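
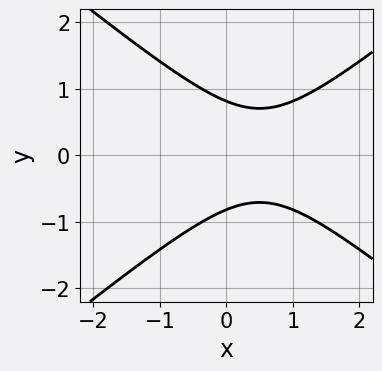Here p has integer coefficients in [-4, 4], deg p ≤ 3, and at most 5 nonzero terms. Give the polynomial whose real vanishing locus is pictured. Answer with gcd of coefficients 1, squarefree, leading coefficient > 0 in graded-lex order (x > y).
2*x^2 - 3*y^2 - 2*x + 2

1. deg p = 2.
2. Symmetries: the y ↦ −y reflection is a symmetry, so y appears only in even powers.
3. From the axis intercepts and sections: the curve avoids every integer x-axis point in the box.
4. Putting this together gives p.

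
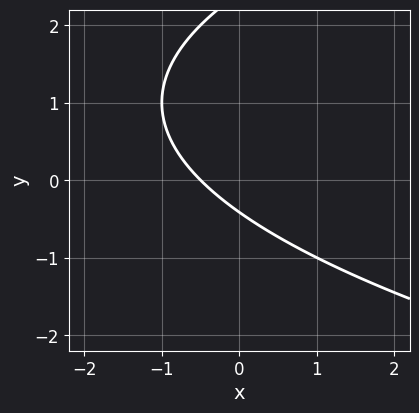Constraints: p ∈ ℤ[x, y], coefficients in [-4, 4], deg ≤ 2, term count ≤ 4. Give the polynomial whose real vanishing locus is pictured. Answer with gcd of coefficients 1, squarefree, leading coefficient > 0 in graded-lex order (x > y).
y^2 - 2*x - 2*y - 1

First, the degree is 2 — no degree-1 curve has this shape.
Finally, matching integer coefficients to the picture gives p.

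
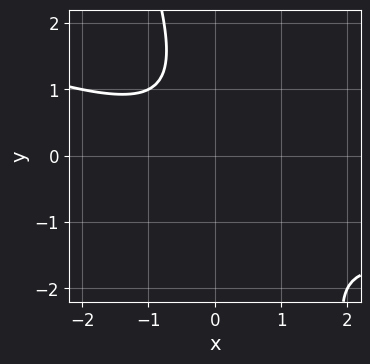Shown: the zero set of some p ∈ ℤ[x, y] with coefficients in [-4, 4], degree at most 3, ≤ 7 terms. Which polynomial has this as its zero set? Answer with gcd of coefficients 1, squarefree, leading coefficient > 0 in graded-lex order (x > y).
(a) Degree: a generic line meets the curve in up to 2 points, so deg p = 2.
(b) From the axis intercepts and sections: no x-intercept at any integer in the box; the curve avoids every integer y-axis point in the box.
(c) Putting this together gives p.

x^2 + 3*x*y + y^2 - y + 2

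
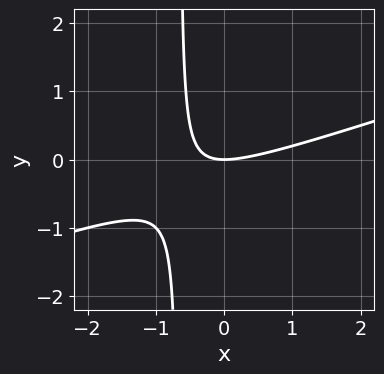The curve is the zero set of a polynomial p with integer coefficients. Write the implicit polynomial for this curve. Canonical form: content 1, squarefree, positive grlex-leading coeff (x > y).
x^2 - 3*x*y - 2*y

The degree is 2 — no degree-1 curve has this shape.
From the axis intercepts and sections: it meets the y-axis at y = 0 (among the integer gridlines); it crosses the x-axis at the gridline x = 0.
Solving for integer coefficients yields p as stated.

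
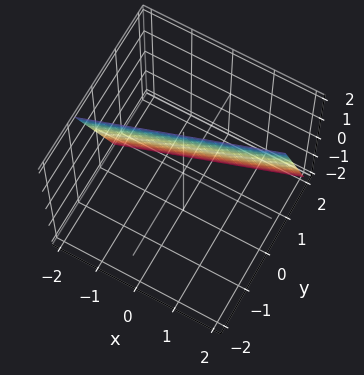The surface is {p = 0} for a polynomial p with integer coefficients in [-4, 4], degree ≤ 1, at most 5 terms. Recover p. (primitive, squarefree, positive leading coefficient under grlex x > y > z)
(a) The degree is 1 — the surface is flat (a plane).
(b) Reading off the gridlines: it meets the x-axis at x = -2 (among the integer gridlines); it meets the z-axis at z = 2 (among the integer gridlines).
(c) These observations pin down the coefficients.

x - 3*y - z + 2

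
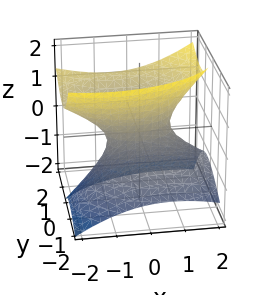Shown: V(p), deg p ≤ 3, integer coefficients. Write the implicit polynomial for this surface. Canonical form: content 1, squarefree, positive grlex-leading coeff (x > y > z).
1. deg p = 2. A generic line meets the surface in up to 2 points.
2. Observable constraints: among the integer gridlines, it crosses the x-axis at x ∈ {-1, 1}; it misses every integer gridline on the z-axis.
3. Putting this together gives p.

x^2 + x*z + 2*y^2 - 2*y*z - 2*z^2 - 1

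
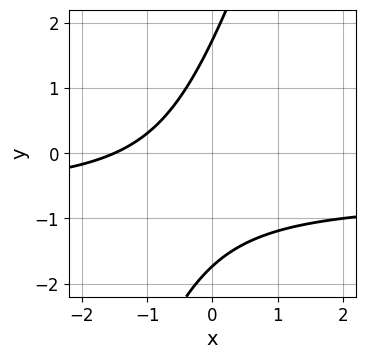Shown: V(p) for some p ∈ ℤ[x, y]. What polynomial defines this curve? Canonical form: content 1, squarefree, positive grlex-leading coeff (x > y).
deg p = 2. No degree-1 curve has this shape.
The integer polynomial consistent with all of this is the stated p.

3*x*y - y^2 + 2*x + 3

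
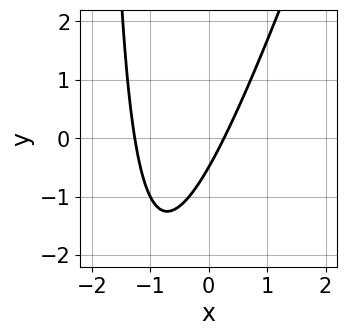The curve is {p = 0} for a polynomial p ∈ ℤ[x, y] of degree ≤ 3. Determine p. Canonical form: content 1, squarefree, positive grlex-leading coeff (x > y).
1. deg p = 2. The shape is more complex than any degree-1 curve.
2. Putting this together gives p.

3*x^2 - x*y + 3*x - 2*y - 1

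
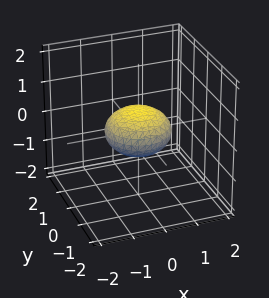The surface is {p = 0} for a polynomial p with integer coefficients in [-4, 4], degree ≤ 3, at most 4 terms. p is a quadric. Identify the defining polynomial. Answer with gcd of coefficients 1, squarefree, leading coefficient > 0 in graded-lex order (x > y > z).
1. The degree is 2 — a closed, bounded, convex surface; a quadric.
2. Symmetries: mirror symmetry z ↦ −z ⇒ only even powers of z; the z-axis is an axis of rotation, so x and y enter only as x² + y².
3. From the visible intercepts: the x-axis gridline crossings are at x ∈ {-1, 1}; the y-axis gridline crossings are at y ∈ {-1, 1}.
4. These observations pin down the coefficients.

x^2 + y^2 + 2*z^2 - 1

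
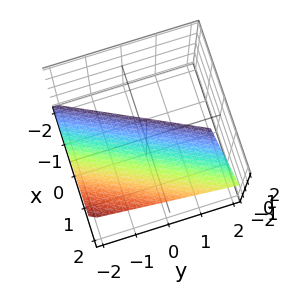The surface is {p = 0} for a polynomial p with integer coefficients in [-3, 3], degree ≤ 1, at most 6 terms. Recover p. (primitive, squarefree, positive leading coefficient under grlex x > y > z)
First, degree: the surface is flat (a plane), so deg p = 1.
Next, reading off the gridlines: it meets the z-axis at z = -1 (among the integer gridlines); it crosses the y-axis at the gridline y = -2; it crosses the x-axis at the gridline x = 1.
Finally, the integer polynomial consistent with all of this is the stated p.

2*x - y - 2*z - 2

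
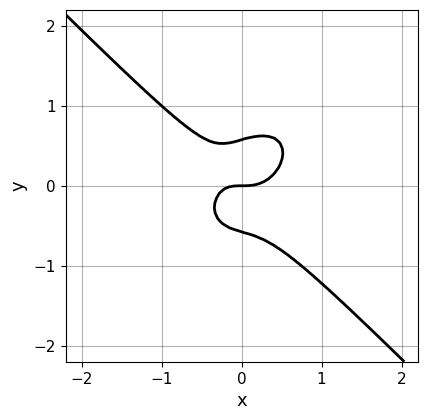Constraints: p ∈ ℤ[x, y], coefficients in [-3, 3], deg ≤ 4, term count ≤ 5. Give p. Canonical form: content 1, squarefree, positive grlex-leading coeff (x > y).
1. The degree is 3 — a generic line meets the curve in up to 3 points.
2. Observable constraints: it meets the y-axis at y = 0 (among the integer gridlines); it crosses the x-axis at the gridline x = 0.
3. Assembling these constraints gives the stated polynomial.

3*x^3 + 3*y^3 - x*y - y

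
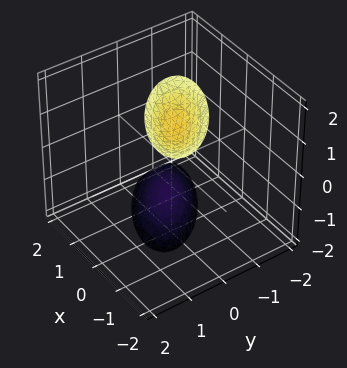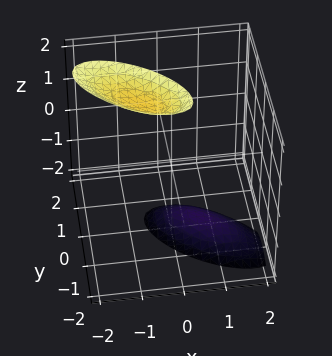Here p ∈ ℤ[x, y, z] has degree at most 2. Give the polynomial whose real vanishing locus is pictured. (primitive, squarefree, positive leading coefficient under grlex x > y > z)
1. I count 2 distinct pieces. Treating them together as one polynomial.
2. deg p = 2. No degree-1 surface has this shape.
3. Against the integer gridlines: it misses every integer gridline on the y-axis; the surface avoids every integer x-axis point in the box.
4. Together with the visible shape, these determine p as stated.

2*x^2 + 3*x*y + x*z + 3*y^2 - z^2 + 3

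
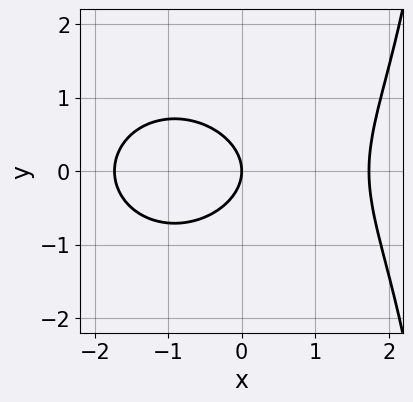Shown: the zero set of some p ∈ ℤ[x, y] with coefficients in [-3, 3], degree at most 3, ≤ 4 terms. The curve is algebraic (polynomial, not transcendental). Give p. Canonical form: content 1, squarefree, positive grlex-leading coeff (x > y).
(a) The degree is 3 — no degree-2 curve has this shape.
(b) Symmetries: it's symmetric under y → −y, forcing even powers of y.
(c) Against the integer gridlines: it meets the y-axis at y = 0 (among the integer gridlines); it meets the x-axis at x = 0 (among the integer gridlines).
(d) Solving for integer coefficients yields p as stated.

x^3 + x*y^2 - 3*y^2 - 3*x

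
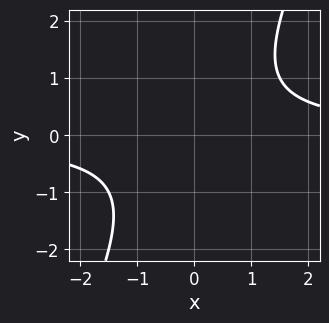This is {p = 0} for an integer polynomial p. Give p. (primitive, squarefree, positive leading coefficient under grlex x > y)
2*x*y - y^2 - 2

First, the degree is 2 — a generic line meets the curve in up to 2 points.
Then, reading off the gridlines: the curve avoids every integer x-axis point in the box; the curve avoids every integer y-axis point in the box.
Finally, matching integer coefficients to the picture gives p.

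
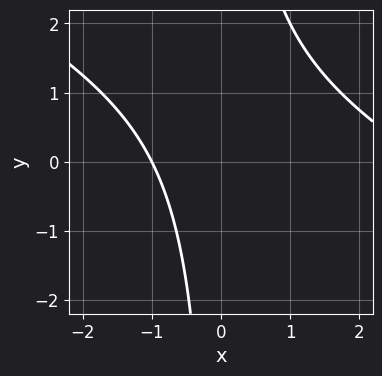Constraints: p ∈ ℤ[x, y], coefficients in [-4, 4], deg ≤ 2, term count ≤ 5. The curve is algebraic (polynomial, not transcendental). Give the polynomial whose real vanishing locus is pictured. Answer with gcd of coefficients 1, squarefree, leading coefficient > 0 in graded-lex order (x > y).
x^2 + 2*x*y - 2*x - 3

(a) deg p = 2.
(b) Observable constraints: it meets the x-axis at x = -1 (among the integer gridlines); no y-intercept at any integer in the box.
(c) Together with the visible shape, these determine p as stated.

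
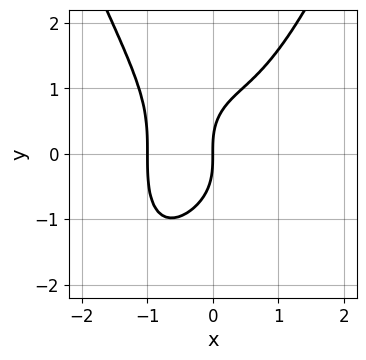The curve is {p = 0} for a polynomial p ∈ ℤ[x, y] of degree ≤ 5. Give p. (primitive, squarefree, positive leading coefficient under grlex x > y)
2*x^4 - y^3 + 2*x

First, degree: a generic line meets the curve in up to 4 points, so deg p = 4.
Then, checking where it meets the axes: it meets the y-axis at y = 0 (among the integer gridlines); the x-axis gridline crossings are at x ∈ {-1, 0}.
Finally, together with the visible shape, these determine p as stated.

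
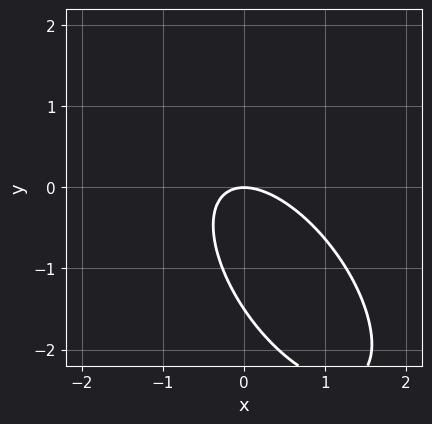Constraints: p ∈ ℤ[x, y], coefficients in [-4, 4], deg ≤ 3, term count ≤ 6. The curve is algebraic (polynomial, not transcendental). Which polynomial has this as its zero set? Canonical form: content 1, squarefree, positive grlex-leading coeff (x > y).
3*x^2 + 3*x*y + 2*y^2 + 3*y

First, deg p = 2. No degree-1 curve has this shape.
Next, against the integer gridlines: it crosses the x-axis at the gridline x = 0; it meets the y-axis at y = 0 (among the integer gridlines).
Finally, putting this together gives p.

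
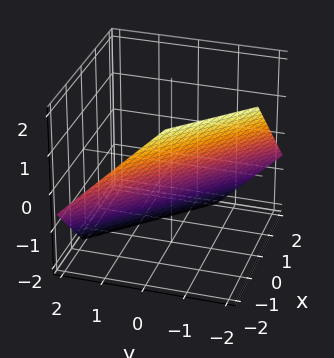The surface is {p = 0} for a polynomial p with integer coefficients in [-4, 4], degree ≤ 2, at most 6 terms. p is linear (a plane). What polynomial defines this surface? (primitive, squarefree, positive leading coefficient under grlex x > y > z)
(a) Degree: every cross-section is a straight line — this is a plane, so deg p = 1.
(b) Matching integer coefficients to the picture gives p.

3*x + 3*y + 3*z + 2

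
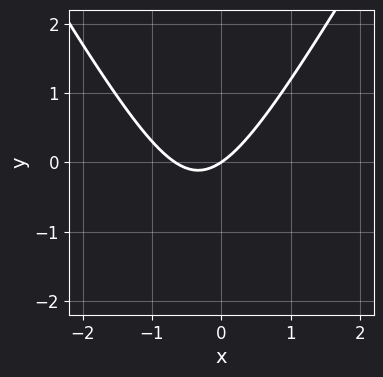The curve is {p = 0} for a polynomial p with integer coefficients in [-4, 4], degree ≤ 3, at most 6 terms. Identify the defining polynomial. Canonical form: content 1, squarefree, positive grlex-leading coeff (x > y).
3*x^2 - y^2 + 2*x - 3*y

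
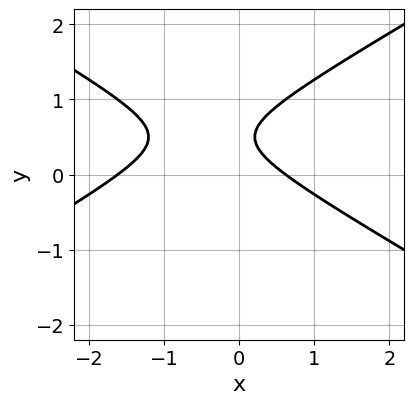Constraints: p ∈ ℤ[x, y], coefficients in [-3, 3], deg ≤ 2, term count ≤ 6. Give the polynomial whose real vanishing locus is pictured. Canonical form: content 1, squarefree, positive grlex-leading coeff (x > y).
x^2 - 3*y^2 + x + 3*y - 1

First, degree: a generic line meets the curve in up to 2 points, so deg p = 2.
Then, observable constraints: no y-intercept at any integer in the box.
Finally, together with the visible shape, these determine p as stated.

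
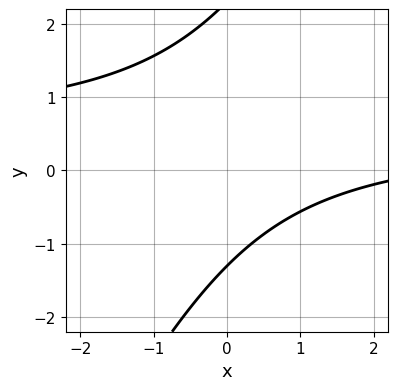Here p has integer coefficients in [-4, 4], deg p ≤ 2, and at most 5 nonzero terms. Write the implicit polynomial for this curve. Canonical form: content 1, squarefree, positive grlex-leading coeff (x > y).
deg p = 2. No degree-1 curve has this shape.
Checking where it meets the axes: no x-intercept at any integer in the box.
Matching integer coefficients to the picture gives p.

2*x*y - y^2 - x + y + 3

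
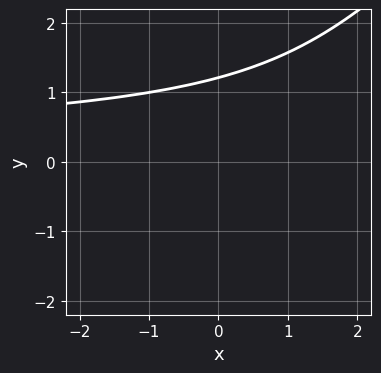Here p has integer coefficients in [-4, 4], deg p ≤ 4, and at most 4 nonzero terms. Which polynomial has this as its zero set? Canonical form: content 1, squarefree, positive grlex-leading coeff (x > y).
x*y^2 - y^3 - y + 3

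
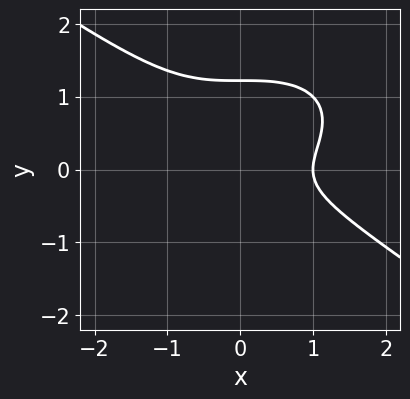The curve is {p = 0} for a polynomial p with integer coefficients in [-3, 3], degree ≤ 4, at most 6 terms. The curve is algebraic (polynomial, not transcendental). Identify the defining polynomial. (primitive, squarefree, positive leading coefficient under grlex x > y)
x^3 + 3*y^3 - 3*y^2 - 1

(a) deg p = 3. No degree-2 curve has this shape.
(b) Observable constraints: it crosses the x-axis at the gridline x = 1.
(c) These observations pin down the coefficients.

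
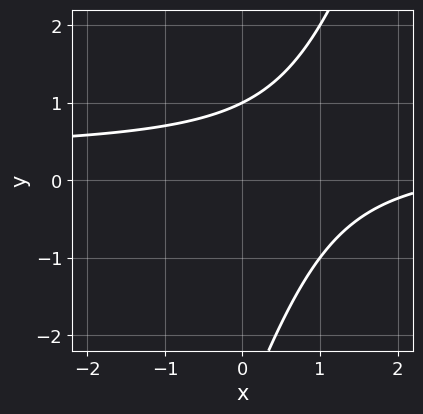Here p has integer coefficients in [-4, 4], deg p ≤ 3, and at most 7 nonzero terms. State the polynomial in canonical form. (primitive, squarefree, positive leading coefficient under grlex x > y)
(a) Degree: no degree-1 curve has this shape, so deg p = 2.
(b) Against the integer gridlines: one y-axis crossing is at y = 1; the curve avoids every integer x-axis point in the box.
(c) Assembling these constraints gives the stated polynomial.

3*x*y - y^2 - x - 2*y + 3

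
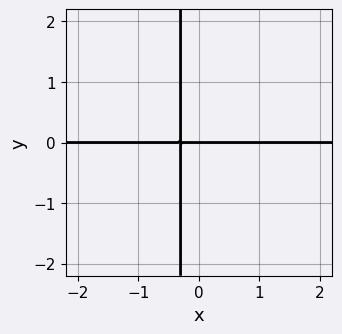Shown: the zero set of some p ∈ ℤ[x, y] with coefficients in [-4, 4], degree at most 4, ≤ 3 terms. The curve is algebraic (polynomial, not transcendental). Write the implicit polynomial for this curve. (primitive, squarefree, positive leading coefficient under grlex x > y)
1. Degree: the shape is more complex than any degree-2 curve, so deg p = 3.
2. Checking where it meets the axes: the visible x-axis segment lies entirely on the curve; it crosses the y-axis at the gridline y = 0.
3. Fitting integer coefficients to these (and the overall shape) gives p.

x^2*y - 3*x*y - y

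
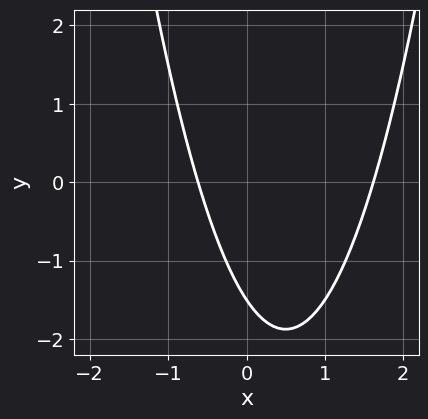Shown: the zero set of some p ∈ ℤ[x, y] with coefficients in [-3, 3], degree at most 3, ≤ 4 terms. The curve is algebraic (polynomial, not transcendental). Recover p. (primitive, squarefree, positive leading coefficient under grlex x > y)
3*x^2 - 3*x - 2*y - 3

(a) deg p = 2.
(b) Matching integer coefficients to the picture gives p.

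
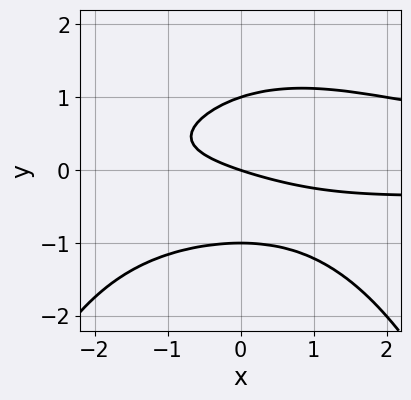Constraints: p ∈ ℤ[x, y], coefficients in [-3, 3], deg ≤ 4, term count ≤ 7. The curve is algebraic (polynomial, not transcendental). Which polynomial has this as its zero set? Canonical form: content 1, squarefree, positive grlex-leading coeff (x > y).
1. deg p = 4.
2. From the axis intercepts and sections: the y-axis gridline crossings are at y ∈ {-1, 0, 1}; it meets the x-axis at x = 0 (among the integer gridlines).
3. Putting this together gives p.

x^2*y^2 + 3*y^3 - x*y - x - 3*y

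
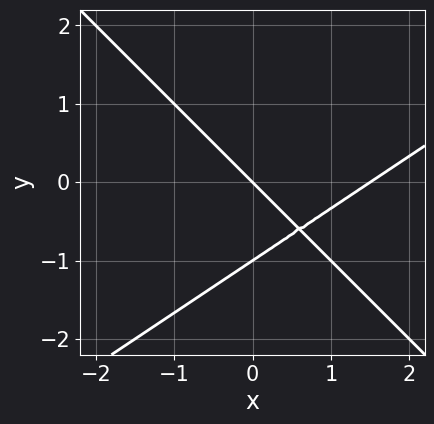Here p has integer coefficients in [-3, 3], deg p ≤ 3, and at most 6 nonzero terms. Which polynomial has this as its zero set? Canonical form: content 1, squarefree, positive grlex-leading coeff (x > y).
2*x^2 - x*y - 3*y^2 - 3*x - 3*y

deg p = 2. No degree-1 curve has this shape.
Reading off the gridlines: among the integer gridlines, it crosses the y-axis at y ∈ {-1, 0}; one x-axis crossing is at x = 0.
Fitting integer coefficients to these (and the overall shape) gives p.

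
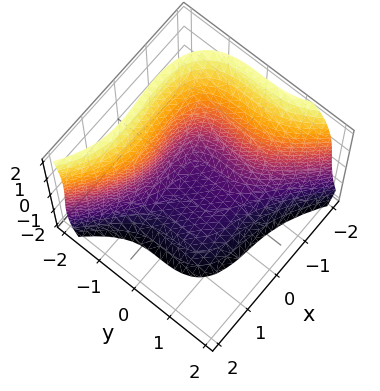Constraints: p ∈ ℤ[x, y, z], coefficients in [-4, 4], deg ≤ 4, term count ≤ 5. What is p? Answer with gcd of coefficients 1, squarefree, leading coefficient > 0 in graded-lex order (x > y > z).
2*x^3 + 3*y^3 + z^3 - x*z + 3

1. deg p = 3. The shape is more complex than any degree-2 surface.
2. Against the integer gridlines: it crosses the y-axis at the gridline y = -1.
3. Assembling these constraints gives the stated polynomial.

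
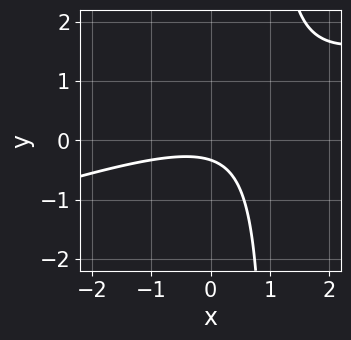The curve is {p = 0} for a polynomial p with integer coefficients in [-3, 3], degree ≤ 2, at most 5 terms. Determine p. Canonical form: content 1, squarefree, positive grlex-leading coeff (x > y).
First, deg p = 2.
Then, from the visible intercepts: no x-intercept at any integer in the box.
Finally, assembling these constraints gives the stated polynomial.

x^2 - 3*x*y + 3*y + 1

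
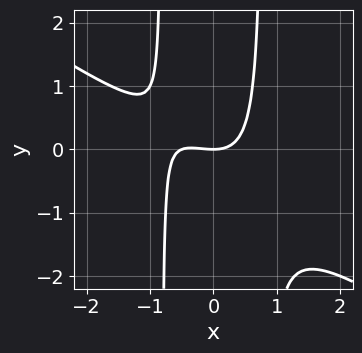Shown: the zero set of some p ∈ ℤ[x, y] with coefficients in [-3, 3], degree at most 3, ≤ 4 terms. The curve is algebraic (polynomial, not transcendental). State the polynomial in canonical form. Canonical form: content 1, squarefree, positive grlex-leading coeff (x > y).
First, deg p = 3.
Next, against the integer gridlines: one x-axis crossing is at x = 0; one y-axis crossing is at y = 0.
Finally, assembling these constraints gives the stated polynomial.

2*x^3 + 3*x^2*y + x^2 - 2*y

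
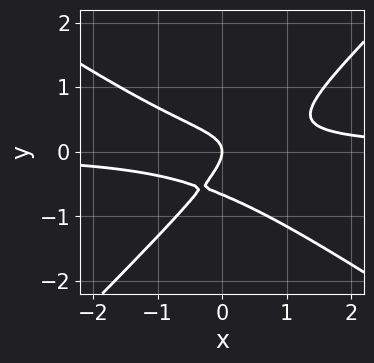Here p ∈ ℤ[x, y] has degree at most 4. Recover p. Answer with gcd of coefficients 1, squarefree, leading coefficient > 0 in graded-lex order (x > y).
1. Degree: a generic line meets the curve in up to 3 points, so deg p = 3.
2. Reading off the gridlines: it meets the x-axis at x = 0 (among the integer gridlines); it crosses the y-axis at the gridline y = 0.
3. These observations pin down the coefficients.

2*x^2*y + x*y^2 - 3*y^3 - 2*y^2 - x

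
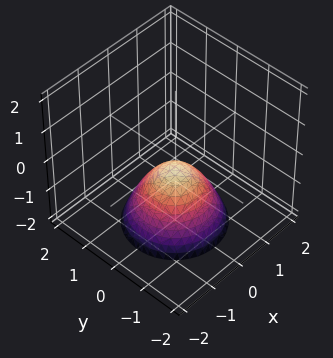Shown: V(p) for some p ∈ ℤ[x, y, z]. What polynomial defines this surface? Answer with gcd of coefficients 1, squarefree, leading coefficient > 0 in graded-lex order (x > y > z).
(a) deg p = 2.
(b) Symmetries: every cross-section ⟂ z is a circle, so x, y appear only via x² + y².
(c) From the visible intercepts: no x-intercept at any integer in the box; a circular section at z = -1 has radius between 0 and 1.
(d) Putting this together gives p.

3*x^2 + 3*y^2 + 3*z + 1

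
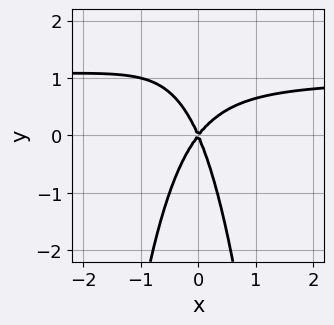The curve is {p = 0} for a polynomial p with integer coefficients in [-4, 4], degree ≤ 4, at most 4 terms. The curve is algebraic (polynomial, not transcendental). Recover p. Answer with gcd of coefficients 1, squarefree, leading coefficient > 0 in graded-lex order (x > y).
3*x^2*y - 3*x^2 + x*y + y^2

First, the degree is 3 — a generic line meets the curve in up to 3 points.
Next, checking where it meets the axes: it meets the y-axis at y = 0 (among the integer gridlines); it crosses the x-axis at the gridline x = 0.
Finally, solving for integer coefficients yields p as stated.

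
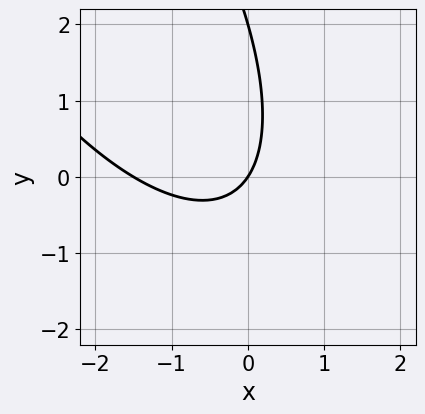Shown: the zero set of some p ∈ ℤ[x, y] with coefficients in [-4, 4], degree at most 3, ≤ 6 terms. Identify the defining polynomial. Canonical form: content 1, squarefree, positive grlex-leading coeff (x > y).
2*x^2 + 2*x*y + y^2 + 3*x - 2*y

First, degree: no degree-1 curve has this shape, so deg p = 2.
Next, from the axis intercepts and sections: among the integer gridlines, it crosses the y-axis at y ∈ {0, 2}; it crosses the x-axis at the gridline x = 0.
Finally, matching integer coefficients to the picture gives p.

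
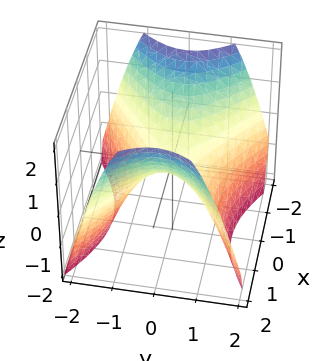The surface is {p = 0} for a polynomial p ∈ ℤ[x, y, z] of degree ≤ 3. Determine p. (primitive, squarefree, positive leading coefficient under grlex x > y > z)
1. deg p = 2. A saddle surface; a quadric.
2. Symmetries: it's symmetric under x → −x, forcing even powers of x; mirror symmetry y ↦ −y ⇒ only even powers of y.
3. Checking where it meets the axes: one y-axis crossing is at y = 0; it meets the z-axis at z = 0 (among the integer gridlines); it meets the x-axis at x = 0 (among the integer gridlines).
4. These observations pin down the coefficients.

2*x^2 - 3*y^2 - 3*z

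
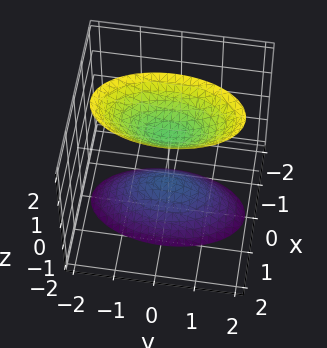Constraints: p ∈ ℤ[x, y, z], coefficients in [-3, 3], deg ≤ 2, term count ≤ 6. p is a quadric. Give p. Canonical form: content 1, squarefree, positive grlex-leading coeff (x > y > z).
3*x^2 + y^2 - z^2 + 1

I count 2 distinct pieces.
The degree is 2 — two sheets facing apart; a quadric.
Symmetries: mirror symmetry z ↦ −z ⇒ only even powers of z; mirror symmetry x ↦ −x ⇒ only even powers of x; the y ↦ −y reflection is a symmetry, so y appears only in even powers.
Reading off the gridlines: the surface avoids every integer x-axis point in the box; among the integer gridlines, it crosses the z-axis at z ∈ {-1, 1}; no y-intercept at any integer in the box.
Solving for integer coefficients yields p as stated.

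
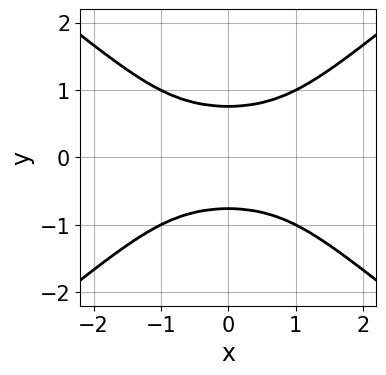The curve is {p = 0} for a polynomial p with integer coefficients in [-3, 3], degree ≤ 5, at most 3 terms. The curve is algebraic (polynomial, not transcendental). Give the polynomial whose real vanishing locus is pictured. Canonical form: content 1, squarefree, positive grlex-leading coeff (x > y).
1. Degree: a generic line meets the curve in up to 4 points, so deg p = 4.
2. Symmetries: mirror symmetry x ↦ −x ⇒ only even powers of x; mirror symmetry y ↦ −y ⇒ only even powers of y.
3. Against the integer gridlines: the curve avoids every integer x-axis point in the box.
4. The integer polynomial consistent with all of this is the stated p.

2*x^2*y^2 - 3*y^4 + 1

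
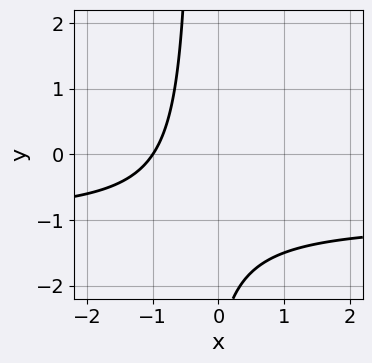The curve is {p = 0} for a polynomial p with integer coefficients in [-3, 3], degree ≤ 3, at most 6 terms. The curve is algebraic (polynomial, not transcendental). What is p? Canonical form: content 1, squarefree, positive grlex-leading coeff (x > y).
deg p = 2. The shape is more complex than any degree-1 curve.
Reading off the gridlines: no y-intercept at any integer in the box; one x-axis crossing is at x = -1.
Fitting integer coefficients to these (and the overall shape) gives p.

3*x*y + 3*x + y + 3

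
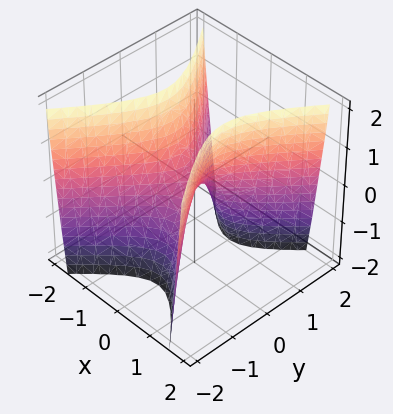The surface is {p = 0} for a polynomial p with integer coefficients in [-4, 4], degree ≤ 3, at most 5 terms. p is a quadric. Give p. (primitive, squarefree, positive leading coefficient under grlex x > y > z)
3*x^2 - 2*y^2 - z

First, degree: a saddle surface; a quadric, so deg p = 2.
Next, symmetries: it's symmetric under x → −x, forcing even powers of x; mirror symmetry y ↦ −y ⇒ only even powers of y.
Next, observable constraints: it meets the x-axis at x = 0 (among the integer gridlines); it meets the z-axis at z = 0 (among the integer gridlines); it meets the y-axis at y = 0 (among the integer gridlines).
Finally, together with the visible shape, these determine p as stated.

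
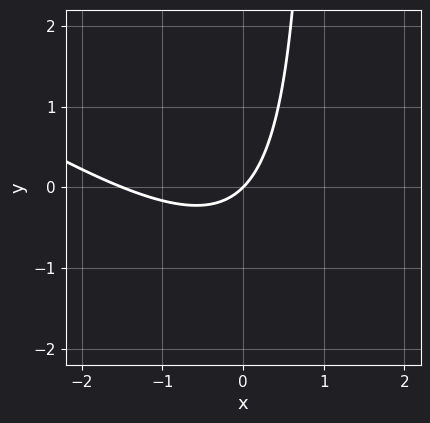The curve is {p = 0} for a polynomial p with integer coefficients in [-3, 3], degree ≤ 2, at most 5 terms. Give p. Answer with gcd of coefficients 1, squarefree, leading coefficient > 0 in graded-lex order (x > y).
1. The degree is 2 — no degree-1 curve has this shape.
2. Observable constraints: it meets the x-axis at x = 0 (among the integer gridlines); it meets the y-axis at y = 0 (among the integer gridlines).
3. Matching integer coefficients to the picture gives p.

2*x^2 + 3*x*y + 3*x - 3*y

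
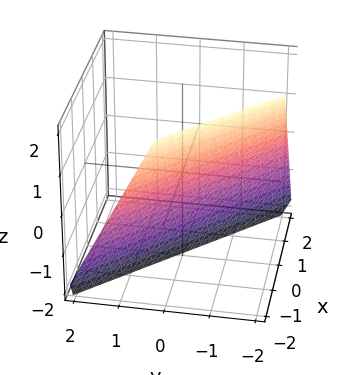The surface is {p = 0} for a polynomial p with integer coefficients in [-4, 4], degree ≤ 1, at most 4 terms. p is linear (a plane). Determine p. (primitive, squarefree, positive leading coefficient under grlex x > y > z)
First, deg p = 1. Every cross-section is a straight line — this is a plane.
Then, from the visible intercepts: it meets the x-axis at x = -1 (among the integer gridlines); one z-axis crossing is at z = -2.
Finally, together with the visible shape, these determine p as stated. Check: (0, -1, 0) on the y-axis lies on the surface, and p(0, -1, 0) = 0. ✓

2*x + 2*y + z + 2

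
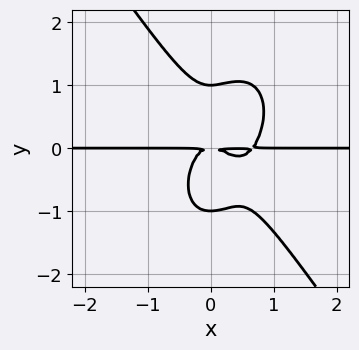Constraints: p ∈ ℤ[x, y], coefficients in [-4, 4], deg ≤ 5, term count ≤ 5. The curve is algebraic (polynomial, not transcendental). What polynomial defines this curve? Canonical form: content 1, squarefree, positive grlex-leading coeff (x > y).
1. deg p = 4.
2. Checking where it meets the axes: every point of the x-axis in the box is on the curve; among the integer gridlines, it crosses the y-axis at y ∈ {-1, 1}.
3. Fitting integer coefficients to these (and the overall shape) gives p.

3*x^3*y + y^4 - 2*x^2*y - y^2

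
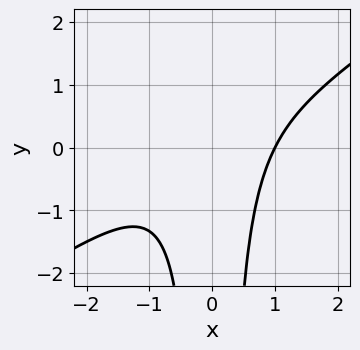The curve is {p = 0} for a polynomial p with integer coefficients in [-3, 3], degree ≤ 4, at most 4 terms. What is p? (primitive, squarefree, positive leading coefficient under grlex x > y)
2*x^3 - 3*x^2*y - 2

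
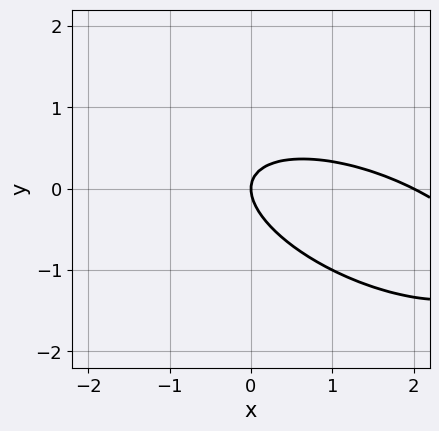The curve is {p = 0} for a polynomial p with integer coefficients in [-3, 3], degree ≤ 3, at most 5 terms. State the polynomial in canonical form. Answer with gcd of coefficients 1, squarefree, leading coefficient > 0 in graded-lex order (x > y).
(a) The degree is 2 — the shape is more complex than any degree-1 curve.
(b) Reading off the gridlines: it meets the y-axis at y = 0 (among the integer gridlines); the x-axis gridline crossings are at x ∈ {0, 2}.
(c) Solving for integer coefficients yields p as stated.

x^2 + 2*x*y + 3*y^2 - 2*x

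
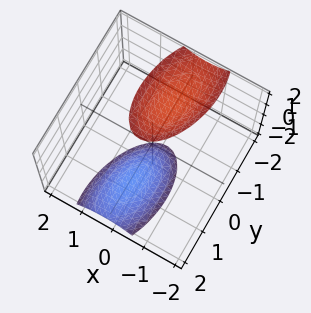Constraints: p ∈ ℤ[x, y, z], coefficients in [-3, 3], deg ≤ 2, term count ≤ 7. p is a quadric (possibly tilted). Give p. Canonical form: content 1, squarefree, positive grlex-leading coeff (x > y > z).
3*x^2 - x*y + y^2 + y*z - z^2 + 3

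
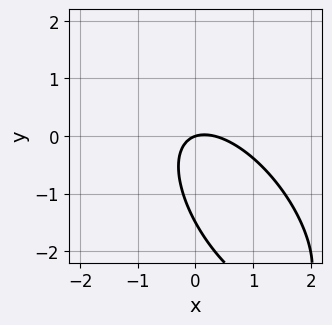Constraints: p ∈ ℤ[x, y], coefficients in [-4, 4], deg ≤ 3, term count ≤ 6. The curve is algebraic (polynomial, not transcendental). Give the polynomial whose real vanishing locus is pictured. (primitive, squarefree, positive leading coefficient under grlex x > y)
3*x^2 + 3*x*y + 2*y^2 - x + 3*y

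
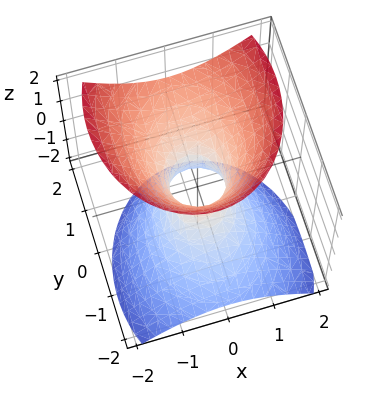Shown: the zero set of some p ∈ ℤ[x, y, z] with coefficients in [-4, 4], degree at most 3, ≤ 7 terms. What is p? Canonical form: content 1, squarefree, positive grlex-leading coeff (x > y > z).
3*x^2 + 2*y^2 - 2*y*z - 2*z^2 - 1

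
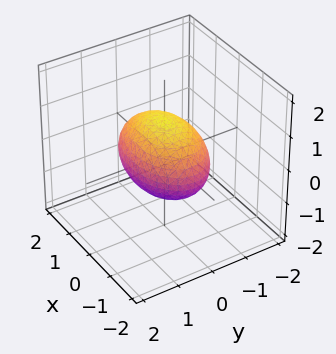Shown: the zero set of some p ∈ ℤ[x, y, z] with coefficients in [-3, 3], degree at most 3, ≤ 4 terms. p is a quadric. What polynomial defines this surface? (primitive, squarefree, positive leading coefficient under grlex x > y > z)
x^2 + 2*y^2 + 2*z^2 - 2

First, the degree is 2 — a closed, bounded, convex surface; a quadric.
Then, symmetries: mirror symmetry x ↦ −x ⇒ only even powers of x; mirror symmetry y ↦ −y ⇒ only even powers of y; mirror symmetry z ↦ −z ⇒ only even powers of z.
Then, reading off the gridlines: the z-axis gridline crossings are at z ∈ {-1, 1}; the y-axis gridline crossings are at y ∈ {-1, 1}.
Finally, assembling these constraints gives the stated polynomial.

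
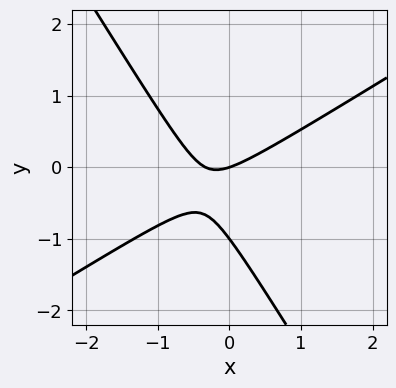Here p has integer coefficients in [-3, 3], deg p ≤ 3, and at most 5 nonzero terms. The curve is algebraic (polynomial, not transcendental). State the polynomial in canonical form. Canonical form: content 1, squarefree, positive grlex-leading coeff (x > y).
3*x^2 - 3*x*y - 3*y^2 + x - 3*y

1. deg p = 2. No degree-1 curve has this shape.
2. Observable constraints: it crosses the x-axis at the gridline x = 0; the y-axis gridline crossings are at y ∈ {-1, 0}.
3. Assembling these constraints gives the stated polynomial.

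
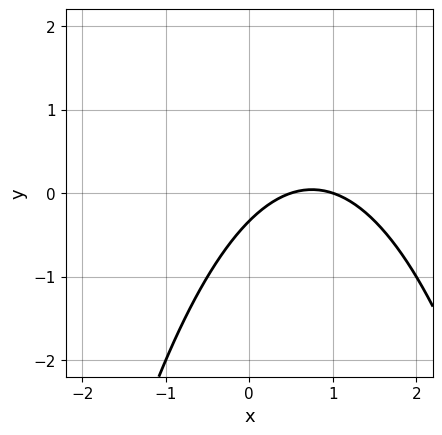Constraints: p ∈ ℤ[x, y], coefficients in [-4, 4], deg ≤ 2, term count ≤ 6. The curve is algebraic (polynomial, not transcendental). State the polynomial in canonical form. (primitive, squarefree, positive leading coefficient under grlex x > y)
2*x^2 - 3*x + 3*y + 1

First, degree: a generic line meets the curve in up to 2 points, so deg p = 2.
Then, against the integer gridlines: one x-axis crossing is at x = 1.
Finally, assembling these constraints gives the stated polynomial.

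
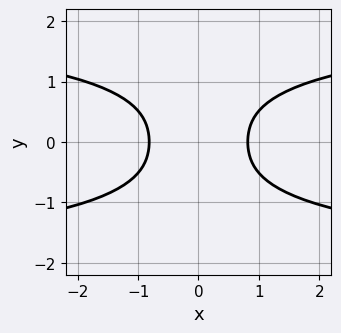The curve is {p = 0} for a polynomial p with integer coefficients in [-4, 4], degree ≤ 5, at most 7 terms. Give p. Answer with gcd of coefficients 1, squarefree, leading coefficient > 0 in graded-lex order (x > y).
deg p = 4. The shape is more complex than any degree-3 curve.
Symmetries: it's symmetric under x → −x, forcing even powers of x; mirror symmetry y ↦ −y ⇒ only even powers of y.
From the axis intercepts and sections: the curve avoids every integer y-axis point in the box.
The integer polynomial consistent with all of this is the stated p.

x^2*y^2 + 3*y^4 - 3*x^2 + 2*y^2 + 2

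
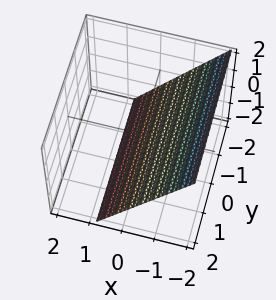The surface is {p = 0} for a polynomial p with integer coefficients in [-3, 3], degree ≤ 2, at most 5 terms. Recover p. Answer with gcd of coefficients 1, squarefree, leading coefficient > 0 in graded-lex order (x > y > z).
First, deg p = 1.
Next, from the visible intercepts: the surface avoids every integer y-axis point in the box; it crosses the z-axis at the gridline z = -1.
Finally, the integer polynomial consistent with all of this is the stated p.

3*x + 2*z + 2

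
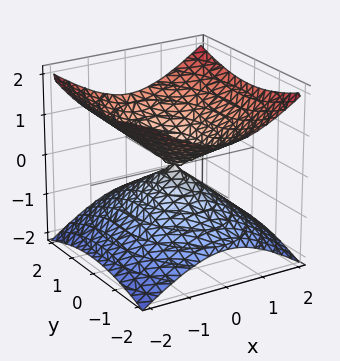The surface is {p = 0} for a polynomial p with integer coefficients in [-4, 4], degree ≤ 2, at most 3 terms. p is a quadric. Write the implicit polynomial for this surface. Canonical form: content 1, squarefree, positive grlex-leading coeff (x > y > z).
1. The degree is 2 — two nappes meeting at a single point; a quadric.
2. Symmetries: the y ↦ −y reflection is a symmetry, so y appears only in even powers; it's symmetric under z → −z, forcing even powers of z; mirror symmetry x ↦ −x ⇒ only even powers of x.
3. Against the integer gridlines: it meets the y-axis at y = 0 (among the integer gridlines); it crosses the x-axis at the gridline x = 0.
4. These observations pin down the coefficients.

2*x^2 + y^2 - 3*z^2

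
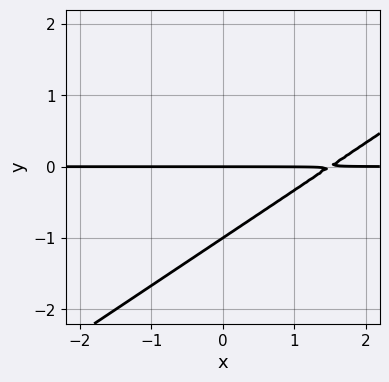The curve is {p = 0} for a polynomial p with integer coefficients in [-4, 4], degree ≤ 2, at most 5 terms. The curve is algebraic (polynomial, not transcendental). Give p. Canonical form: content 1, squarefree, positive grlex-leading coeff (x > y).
Degree: a generic line meets the curve in up to 2 points, so deg p = 2.
From the visible intercepts: the y-axis gridline crossings are at y ∈ {-1, 0}; every point of the x-axis in the box is on the curve.
These observations pin down the coefficients.

2*x*y - 3*y^2 - 3*y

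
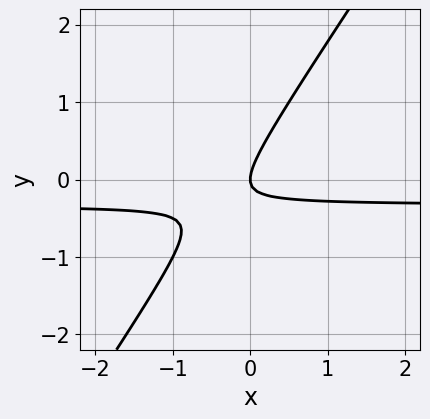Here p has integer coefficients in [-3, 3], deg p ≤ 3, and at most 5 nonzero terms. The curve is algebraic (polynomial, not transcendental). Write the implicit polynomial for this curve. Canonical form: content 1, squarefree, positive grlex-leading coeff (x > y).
3*x*y - 2*y^2 + x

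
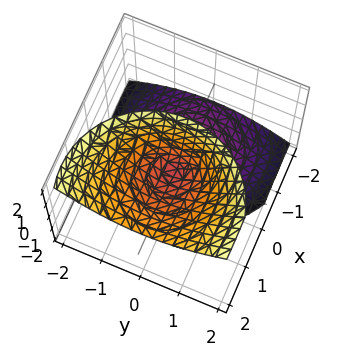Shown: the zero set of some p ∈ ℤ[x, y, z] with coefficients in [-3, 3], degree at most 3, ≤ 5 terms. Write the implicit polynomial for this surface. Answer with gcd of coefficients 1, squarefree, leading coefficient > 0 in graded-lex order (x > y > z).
2*x^2 - 3*x*z + 2*y^2 - z^2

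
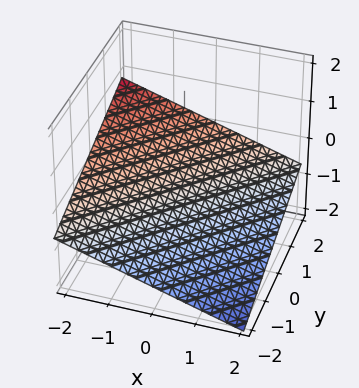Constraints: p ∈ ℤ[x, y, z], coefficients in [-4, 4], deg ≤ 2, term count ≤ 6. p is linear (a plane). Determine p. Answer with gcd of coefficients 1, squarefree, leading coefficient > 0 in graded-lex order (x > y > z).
First, deg p = 1. The surface is flat (a plane).
Next, from the visible intercepts: one x-axis crossing is at x = -2; it crosses the y-axis at the gridline y = 2.
Finally, the integer polynomial consistent with all of this is the stated p.

x - y + 3*z + 2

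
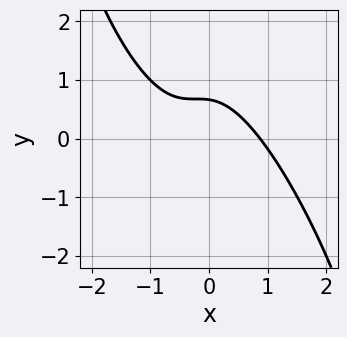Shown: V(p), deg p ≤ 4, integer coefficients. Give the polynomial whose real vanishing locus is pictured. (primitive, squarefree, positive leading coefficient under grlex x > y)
deg p = 3. No degree-2 curve has this shape.
Solving for integer coefficients yields p as stated.

3*x^3 + 3*x^2*y + x*y^2 + 3*y - 2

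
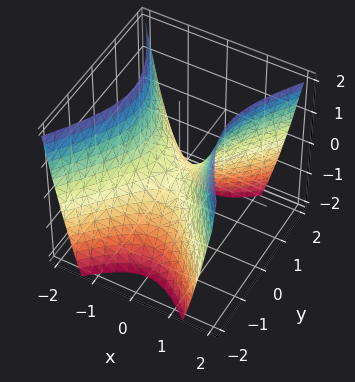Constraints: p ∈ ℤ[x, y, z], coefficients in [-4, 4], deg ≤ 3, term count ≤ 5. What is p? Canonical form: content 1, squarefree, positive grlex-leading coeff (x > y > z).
First, degree: a hyperbolic paraboloid; a quadric, so deg p = 2.
Then, symmetries: it's symmetric under y → −y, forcing even powers of y; mirror symmetry x ↦ −x ⇒ only even powers of x.
Next, from the axis intercepts and sections: it crosses the x-axis at the gridline x = 0; it crosses the y-axis at the gridline y = 0; one z-axis crossing is at z = 0.
Finally, fitting integer coefficients to these (and the overall shape) gives p.

3*x^2 - 2*y^2 - 2*z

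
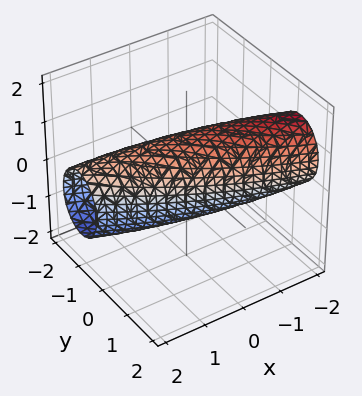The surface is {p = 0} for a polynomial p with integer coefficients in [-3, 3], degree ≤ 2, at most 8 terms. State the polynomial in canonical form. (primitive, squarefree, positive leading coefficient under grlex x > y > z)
x^2 + 3*x*y + x*z + 3*y^2 + 2*z^2 - 2

(a) Degree: no degree-1 surface has this shape, so deg p = 2.
(b) Reading off the gridlines: among the integer gridlines, it crosses the z-axis at z ∈ {-1, 1}.
(c) Putting this together gives p.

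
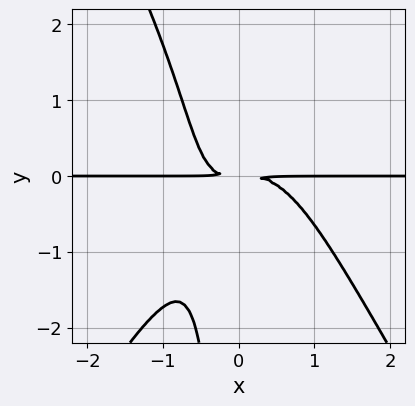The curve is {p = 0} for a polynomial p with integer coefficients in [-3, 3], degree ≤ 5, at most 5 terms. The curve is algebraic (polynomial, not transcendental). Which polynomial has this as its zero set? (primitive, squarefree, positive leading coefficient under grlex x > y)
The degree is 4 — a generic line meets the curve in up to 4 points.
From the visible intercepts: every point of the x-axis in the box is on the curve.
Putting this together gives p.

3*x^3*y - x*y^3 + 2*x*y^2 + 2*y^2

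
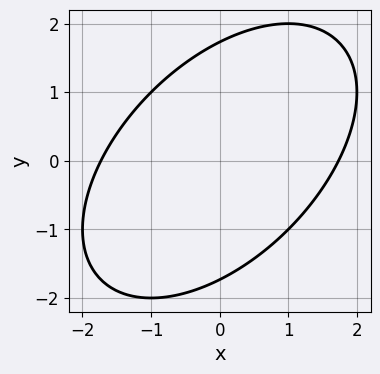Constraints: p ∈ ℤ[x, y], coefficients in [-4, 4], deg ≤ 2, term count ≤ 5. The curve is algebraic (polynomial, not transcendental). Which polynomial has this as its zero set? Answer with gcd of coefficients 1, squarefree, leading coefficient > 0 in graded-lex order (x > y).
1. Degree: no degree-1 curve has this shape, so deg p = 2.
2. The integer polynomial consistent with all of this is the stated p.

x^2 - x*y + y^2 - 3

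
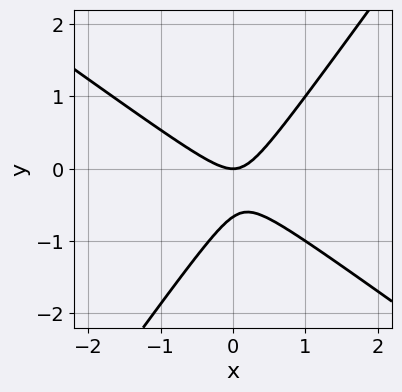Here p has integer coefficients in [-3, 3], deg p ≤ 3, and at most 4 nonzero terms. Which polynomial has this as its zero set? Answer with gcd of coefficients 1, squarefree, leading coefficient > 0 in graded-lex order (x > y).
3*x^2 + 2*x*y - 3*y^2 - 2*y

1. deg p = 2. A generic line meets the curve in up to 2 points.
2. Against the integer gridlines: it crosses the y-axis at the gridline y = 0; it crosses the x-axis at the gridline x = 0.
3. Fitting integer coefficients to these (and the overall shape) gives p.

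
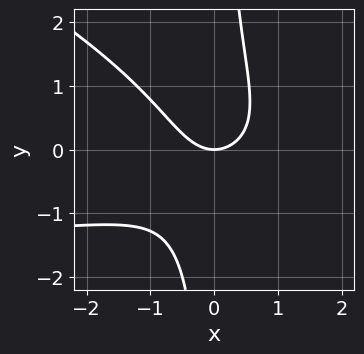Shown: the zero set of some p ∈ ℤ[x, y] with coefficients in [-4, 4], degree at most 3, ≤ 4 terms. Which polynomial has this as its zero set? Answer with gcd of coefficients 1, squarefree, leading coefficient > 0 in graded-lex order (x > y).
First, deg p = 3.
Then, observable constraints: it crosses the y-axis at the gridline y = 0; it crosses the x-axis at the gridline x = 0.
Finally, fitting integer coefficients to these (and the overall shape) gives p.

x^2*y + 2*x*y^2 + 2*x^2 - 2*y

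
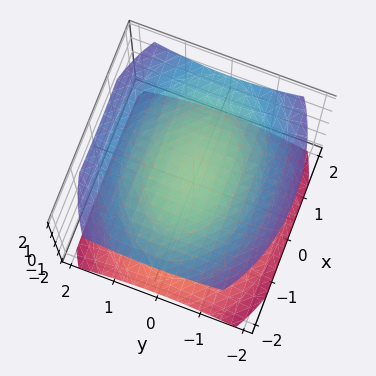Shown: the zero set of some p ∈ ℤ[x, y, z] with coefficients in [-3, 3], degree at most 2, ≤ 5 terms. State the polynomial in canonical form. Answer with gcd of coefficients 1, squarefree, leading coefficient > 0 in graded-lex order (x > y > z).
x^2 + 2*y^2 - 3*z^2 + 3

(a) The picture has 2 separate pieces. They look like related sheets of one shape, so recover p as a whole.
(b) Degree: two sheets facing apart; a quadric, so deg p = 2.
(c) Symmetries: mirror symmetry z ↦ −z ⇒ only even powers of z; mirror symmetry y ↦ −y ⇒ only even powers of y; it's symmetric under x → −x, forcing even powers of x.
(d) From the axis intercepts and sections: the surface avoids every integer y-axis point in the box; the surface avoids every integer x-axis point in the box; among the integer gridlines, it crosses the z-axis at z ∈ {-1, 1}.
(e) The integer polynomial consistent with all of this is the stated p.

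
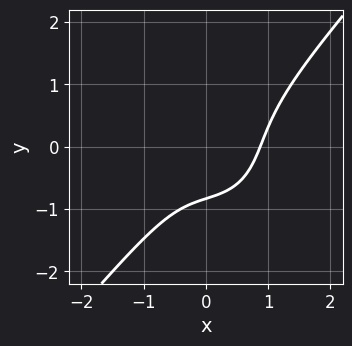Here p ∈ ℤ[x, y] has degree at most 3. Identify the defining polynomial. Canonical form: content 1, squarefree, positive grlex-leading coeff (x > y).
3*x^3 - 2*y^3 - 2*x*y - y - 2

deg p = 3.
Matching integer coefficients to the picture gives p.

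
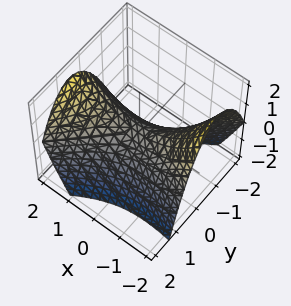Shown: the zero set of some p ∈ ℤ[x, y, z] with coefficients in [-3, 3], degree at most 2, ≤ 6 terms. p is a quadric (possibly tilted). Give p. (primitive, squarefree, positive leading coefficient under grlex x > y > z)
First, the degree is 2 — the shape is more complex than any degree-1 surface.
Next, reading off the gridlines: it meets the z-axis at z = 0 (among the integer gridlines); one y-axis crossing is at y = 0.
Finally, solving for integer coefficients yields p as stated.

x^2 + 2*x*y - 3*y^2 - 3*z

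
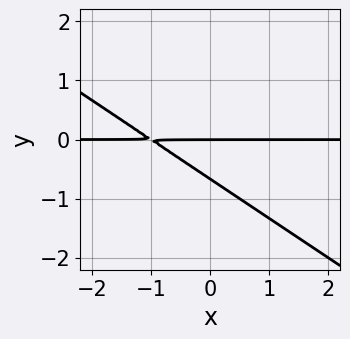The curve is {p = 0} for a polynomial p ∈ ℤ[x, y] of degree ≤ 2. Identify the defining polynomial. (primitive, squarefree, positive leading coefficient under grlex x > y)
First, the degree is 2 — a generic line meets the curve in up to 2 points.
Next, checking where it meets the axes: the visible x-axis segment lies entirely on the curve; it crosses the y-axis at the gridline y = 0.
Finally, fitting integer coefficients to these (and the overall shape) gives p.

2*x*y + 3*y^2 + 2*y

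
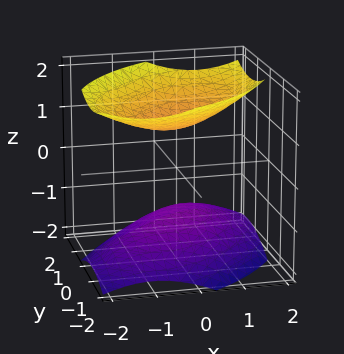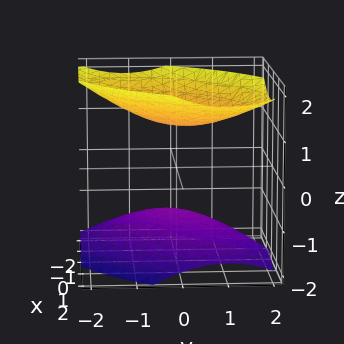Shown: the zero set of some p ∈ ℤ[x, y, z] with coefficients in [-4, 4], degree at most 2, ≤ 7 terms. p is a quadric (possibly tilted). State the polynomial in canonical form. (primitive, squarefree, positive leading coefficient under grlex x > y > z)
2*x^2 - 2*x*y + 2*y^2 - 3*z^2 + 3

First, the picture has 2 separate pieces. They look like related sheets of one shape, so recover p as a whole.
Next, the degree is 2 — a generic line meets the surface in up to 2 points.
Next, from the axis intercepts and sections: the surface avoids every integer y-axis point in the box; the z-axis gridline crossings are at z ∈ {-1, 1}; the surface avoids every integer x-axis point in the box.
Finally, putting this together gives p.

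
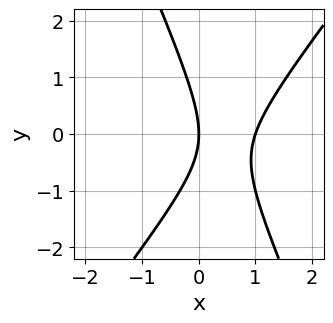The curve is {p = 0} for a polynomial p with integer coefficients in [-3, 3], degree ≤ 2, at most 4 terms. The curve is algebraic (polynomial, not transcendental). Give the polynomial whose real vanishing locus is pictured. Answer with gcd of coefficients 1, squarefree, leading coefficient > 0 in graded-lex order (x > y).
3*x^2 - x*y - y^2 - 3*x

(a) deg p = 2. A generic line meets the curve in up to 2 points.
(b) Checking where it meets the axes: among the integer gridlines, it crosses the x-axis at x ∈ {0, 1}; it meets the y-axis at y = 0 (among the integer gridlines).
(c) Matching integer coefficients to the picture gives p.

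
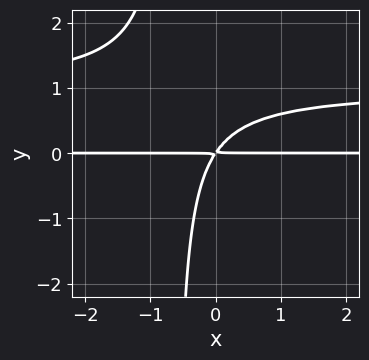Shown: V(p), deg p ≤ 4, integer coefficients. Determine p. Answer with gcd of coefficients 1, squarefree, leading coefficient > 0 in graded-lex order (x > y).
(a) Degree: no degree-2 curve has this shape, so deg p = 3.
(b) Checking where it meets the axes: every point of the x-axis in the box is on the curve.
(c) The integer polynomial consistent with all of this is the stated p.

3*x*y^2 - 3*x*y + 2*y^2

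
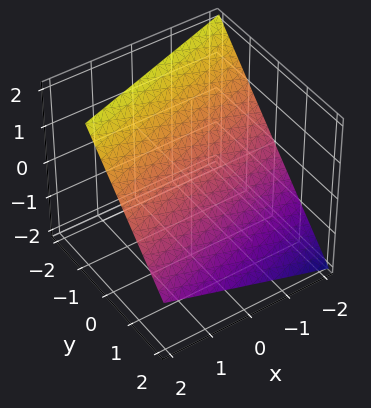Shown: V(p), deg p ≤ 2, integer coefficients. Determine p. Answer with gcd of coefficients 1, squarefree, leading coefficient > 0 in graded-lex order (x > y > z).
First, the degree is 1 — the surface is flat (a plane).
Next, observable constraints: it crosses the x-axis at the gridline x = -2.
Finally, matching integer coefficients to the picture gives p.

x - 3*y - 3*z + 2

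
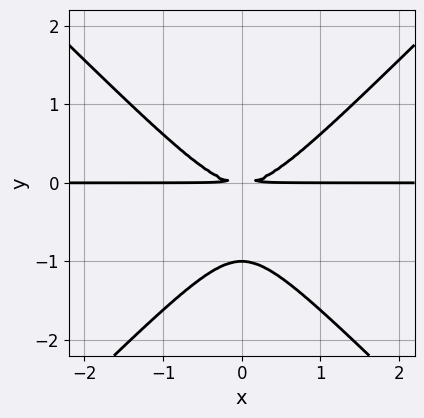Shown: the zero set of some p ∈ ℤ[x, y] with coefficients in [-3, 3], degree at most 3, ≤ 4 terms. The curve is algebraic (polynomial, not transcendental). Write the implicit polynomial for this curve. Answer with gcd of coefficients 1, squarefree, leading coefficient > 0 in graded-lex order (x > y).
(a) Degree: the shape is more complex than any degree-2 curve, so deg p = 3.
(b) Symmetries: the x ↦ −x reflection is a symmetry, so x appears only in even powers.
(c) Checking where it meets the axes: the visible x-axis segment lies entirely on the curve; it crosses the y-axis at the gridline y = -1.
(d) The integer polynomial consistent with all of this is the stated p.

x^2*y - y^3 - y^2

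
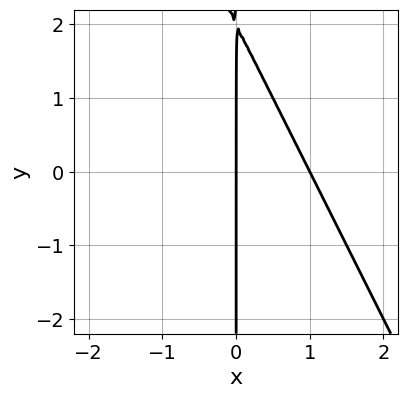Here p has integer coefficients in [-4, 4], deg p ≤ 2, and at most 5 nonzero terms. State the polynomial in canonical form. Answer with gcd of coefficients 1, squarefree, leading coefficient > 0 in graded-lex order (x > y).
The degree is 2 — a generic line meets the curve in up to 2 points.
Observable constraints: the x-axis gridline crossings are at x ∈ {0, 1}; every point of the y-axis in the box is on the curve.
Matching integer coefficients to the picture gives p.

2*x^2 + x*y - 2*x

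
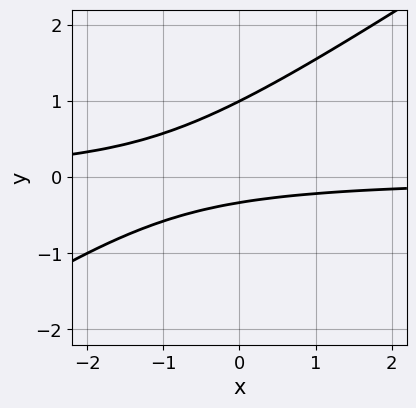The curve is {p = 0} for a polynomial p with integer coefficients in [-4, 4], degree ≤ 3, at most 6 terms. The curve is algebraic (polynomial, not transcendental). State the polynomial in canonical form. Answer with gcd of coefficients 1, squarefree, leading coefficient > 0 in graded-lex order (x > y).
2*x*y - 3*y^2 + 2*y + 1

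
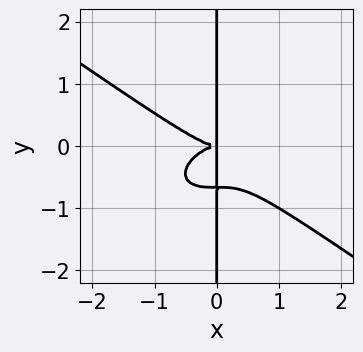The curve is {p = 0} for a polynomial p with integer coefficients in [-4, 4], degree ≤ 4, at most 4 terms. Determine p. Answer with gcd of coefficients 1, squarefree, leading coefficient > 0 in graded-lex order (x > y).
x^4 + 3*x*y^3 + 2*x*y^2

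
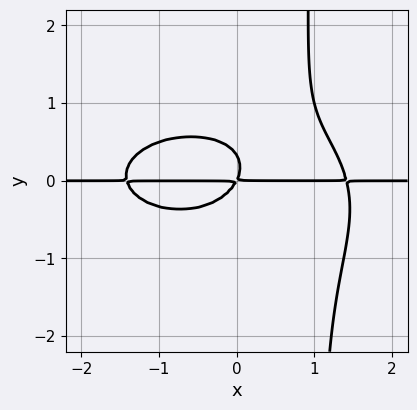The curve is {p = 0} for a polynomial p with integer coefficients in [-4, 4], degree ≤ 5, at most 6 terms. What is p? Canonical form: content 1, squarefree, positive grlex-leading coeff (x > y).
x^3*y + 3*x*y^3 - 3*y^3 - 2*x*y + y^2

deg p = 4.
From the visible intercepts: every point of the x-axis in the box is on the curve.
Fitting integer coefficients to these (and the overall shape) gives p.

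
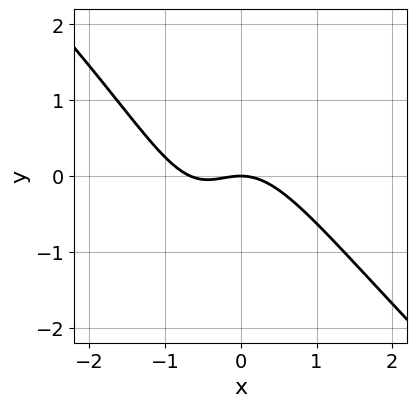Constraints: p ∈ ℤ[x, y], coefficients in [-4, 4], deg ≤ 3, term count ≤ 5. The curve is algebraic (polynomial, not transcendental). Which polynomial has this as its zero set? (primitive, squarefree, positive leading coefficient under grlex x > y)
3*x^3 + 3*x^2*y + 2*x^2 + 2*x*y + 3*y

First, the degree is 3 — the shape is more complex than any degree-2 curve.
Then, observable constraints: it crosses the x-axis at the gridline x = 0; it crosses the y-axis at the gridline y = 0.
Finally, the integer polynomial consistent with all of this is the stated p.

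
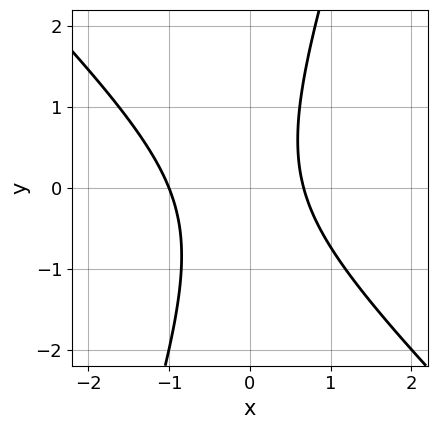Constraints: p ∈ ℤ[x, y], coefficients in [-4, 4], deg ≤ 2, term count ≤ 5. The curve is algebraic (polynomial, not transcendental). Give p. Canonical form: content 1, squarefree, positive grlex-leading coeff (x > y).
(a) deg p = 2. A generic line meets the curve in up to 2 points.
(b) From the visible intercepts: the curve avoids every integer y-axis point in the box; it crosses the x-axis at the gridline x = -1.
(c) Assembling these constraints gives the stated polynomial.

3*x^2 + 2*x*y - y^2 + x - 2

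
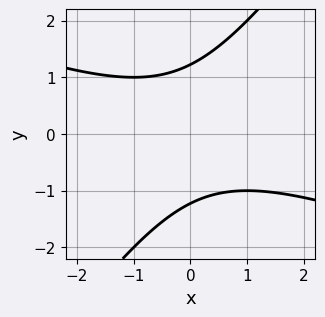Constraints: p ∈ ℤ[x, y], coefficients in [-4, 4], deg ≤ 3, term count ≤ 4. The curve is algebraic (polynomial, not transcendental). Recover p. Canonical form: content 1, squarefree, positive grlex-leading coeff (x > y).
x^2 + 2*x*y - 2*y^2 + 3

First, deg p = 2. No degree-1 curve has this shape.
Then, against the integer gridlines: no x-intercept at any integer in the box.
Finally, matching integer coefficients to the picture gives p.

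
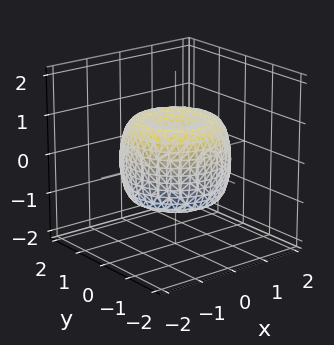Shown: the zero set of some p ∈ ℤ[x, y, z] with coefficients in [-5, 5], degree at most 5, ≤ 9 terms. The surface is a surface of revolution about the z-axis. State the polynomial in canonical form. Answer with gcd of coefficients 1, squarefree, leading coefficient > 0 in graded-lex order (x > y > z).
2*x^4 + 4*x^2*y^2 + 2*y^4 - 3*x^2 - 3*y^2 + 2*z^2 - 1

(a) Degree: no degree-3 surface has this shape, so deg p = 4.
(b) Symmetries: the z-axis is an axis of rotation, so x and y enter only as x² + y².
(c) From the axis intercepts and sections: a circular section at z = -1 has radius between 0 and 1.
(d) These observations pin down the coefficients.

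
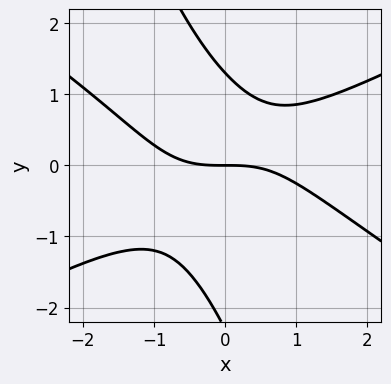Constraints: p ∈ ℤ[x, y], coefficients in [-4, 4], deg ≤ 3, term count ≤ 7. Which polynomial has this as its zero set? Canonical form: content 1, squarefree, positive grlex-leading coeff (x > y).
The degree is 3 — no degree-2 curve has this shape.
Against the integer gridlines: one x-axis crossing is at x = 0; it meets the y-axis at y = 0 (among the integer gridlines).
Solving for integer coefficients yields p as stated.

x^3 - 3*x*y^2 - y^3 - y^2 + 3*y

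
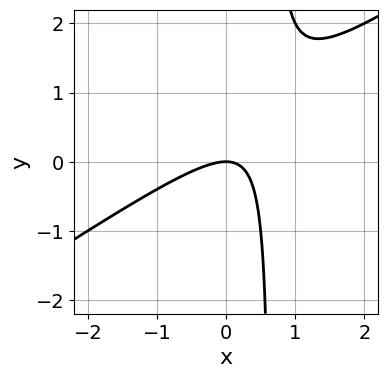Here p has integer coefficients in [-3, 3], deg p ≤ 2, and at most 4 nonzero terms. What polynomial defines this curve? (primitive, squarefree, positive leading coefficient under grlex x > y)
2*x^2 - 3*x*y + 2*y

Degree: the shape is more complex than any degree-1 curve, so deg p = 2.
Observable constraints: it crosses the y-axis at the gridline y = 0; one x-axis crossing is at x = 0.
Putting this together gives p.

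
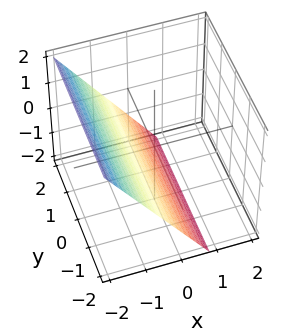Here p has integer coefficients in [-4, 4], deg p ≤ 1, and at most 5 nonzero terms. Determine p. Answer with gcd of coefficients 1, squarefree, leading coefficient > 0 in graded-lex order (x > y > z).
3*x + 2*z + 2

1. deg p = 1. The surface is flat (a plane).
2. Against the integer gridlines: it crosses the z-axis at the gridline z = -1; no y-intercept at any integer in the box.
3. Fitting integer coefficients to these (and the overall shape) gives p.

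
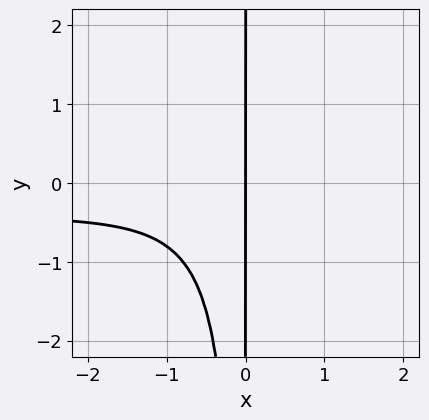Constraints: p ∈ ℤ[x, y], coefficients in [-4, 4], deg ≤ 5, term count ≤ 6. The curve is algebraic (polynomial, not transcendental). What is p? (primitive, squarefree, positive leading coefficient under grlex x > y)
2*x^3*y + x^3 - 3*x^2*y + 3*x

The degree is 4 — the shape is more complex than any degree-3 curve.
From the visible intercepts: the visible y-axis segment lies entirely on the curve; it crosses the x-axis at the gridline x = 0.
Matching integer coefficients to the picture gives p.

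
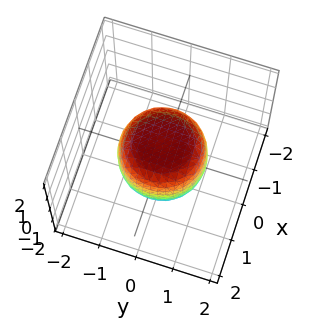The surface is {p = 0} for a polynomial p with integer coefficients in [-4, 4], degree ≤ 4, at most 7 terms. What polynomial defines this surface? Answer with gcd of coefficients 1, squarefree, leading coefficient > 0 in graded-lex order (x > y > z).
2*x^4 + 4*x^2*y^2 + 2*y^4 - x^2 - y^2 + 2*z^2 - 2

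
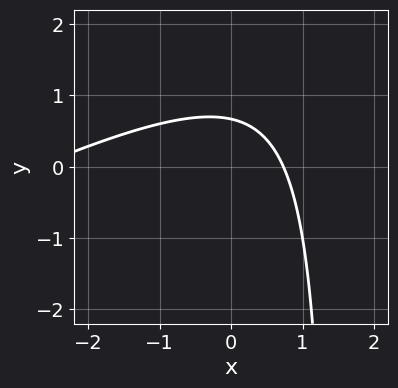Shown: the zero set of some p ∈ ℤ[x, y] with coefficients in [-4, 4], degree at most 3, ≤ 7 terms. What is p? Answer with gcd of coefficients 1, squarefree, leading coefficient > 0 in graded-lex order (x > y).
First, deg p = 2. A generic line meets the curve in up to 2 points.
Finally, the integer polynomial consistent with all of this is the stated p.

x^2 - 2*x*y + 2*x + 3*y - 2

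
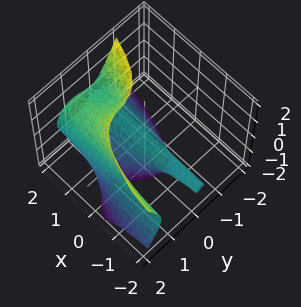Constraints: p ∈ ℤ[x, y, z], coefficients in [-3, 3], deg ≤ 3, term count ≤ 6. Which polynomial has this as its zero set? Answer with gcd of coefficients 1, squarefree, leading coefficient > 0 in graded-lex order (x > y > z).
x*z^2 + 2*y^3 - 3*y^2 + y*z - z

1. The degree is 3 — no degree-2 surface has this shape.
2. Checking where it meets the axes: one y-axis crossing is at y = 0; it meets the z-axis at z = 0 (among the integer gridlines); every point of the x-axis in the box is on the surface.
3. Fitting integer coefficients to these (and the overall shape) gives p.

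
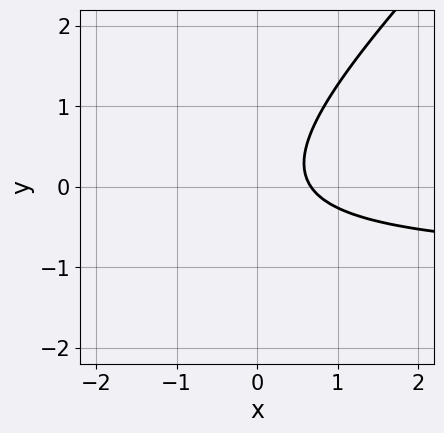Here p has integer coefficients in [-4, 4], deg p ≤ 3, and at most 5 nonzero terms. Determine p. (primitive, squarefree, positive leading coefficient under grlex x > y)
(a) The degree is 2 — the shape is more complex than any degree-1 curve.
(b) From the axis intercepts and sections: no y-intercept at any integer in the box.
(c) Fitting integer coefficients to these (and the overall shape) gives p.

3*x*y - 3*y^2 + 3*x - 2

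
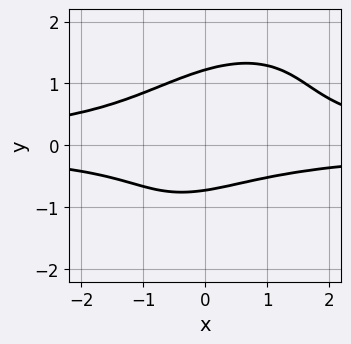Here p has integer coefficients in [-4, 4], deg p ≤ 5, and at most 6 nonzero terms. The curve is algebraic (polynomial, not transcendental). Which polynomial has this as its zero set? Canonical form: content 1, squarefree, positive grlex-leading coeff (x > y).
x^2*y^2 - x*y^3 + y^4 - y - 1

deg p = 4.
Observable constraints: no x-intercept at any integer in the box.
Assembling these constraints gives the stated polynomial.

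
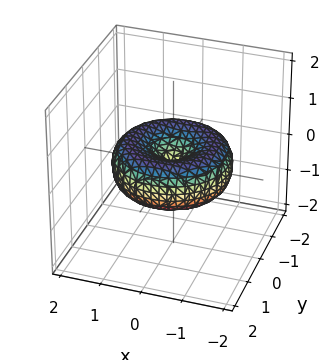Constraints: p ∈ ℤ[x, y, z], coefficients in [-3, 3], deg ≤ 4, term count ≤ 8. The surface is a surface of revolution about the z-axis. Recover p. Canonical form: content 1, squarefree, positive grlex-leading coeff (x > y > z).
x^4 + 2*x^2*y^2 + y^4 - 2*x^2 - 2*y^2 + 3*z^2

deg p = 4. A generic line meets the surface in up to 4 points.
Symmetries: rotational symmetry about the z-axis ⇒ p depends on x, y only through x² + y².
From the axis intercepts and sections: it meets the x-axis at x = 0 (among the integer gridlines); it crosses the y-axis at the gridline y = 0.
Fitting integer coefficients to these (and the overall shape) gives p.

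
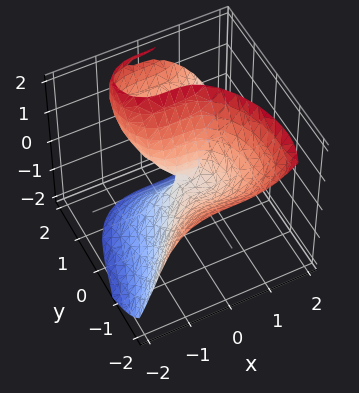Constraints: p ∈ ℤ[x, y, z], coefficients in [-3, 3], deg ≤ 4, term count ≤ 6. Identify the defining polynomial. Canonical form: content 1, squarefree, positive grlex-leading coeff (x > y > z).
First, degree: no degree-2 surface has this shape, so deg p = 3.
Then, from the axis intercepts and sections: among the integer gridlines, it crosses the z-axis at z ∈ {0, 1}; it crosses the y-axis at the gridline y = 0; one x-axis crossing is at x = 0.
Finally, these observations pin down the coefficients.

2*x^3 - y^3 - z^3 + 3*y*z + z^2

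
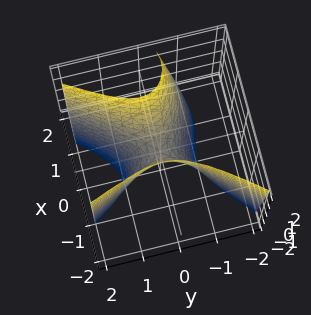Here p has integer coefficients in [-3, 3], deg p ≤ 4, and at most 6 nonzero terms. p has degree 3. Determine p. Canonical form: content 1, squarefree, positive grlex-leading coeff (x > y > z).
x^3 - x^2*y - 3*x^2 + 2*y^2 + z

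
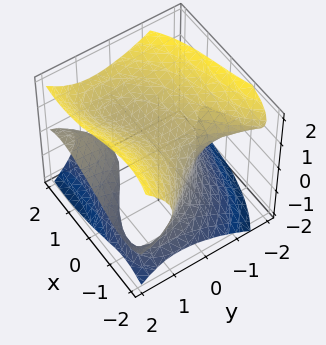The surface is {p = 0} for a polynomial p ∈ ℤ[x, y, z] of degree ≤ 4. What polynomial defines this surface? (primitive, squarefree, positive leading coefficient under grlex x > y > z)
First, deg p = 3. No degree-2 surface has this shape.
Next, reading off the gridlines: the surface avoids every integer y-axis point in the box.
Finally, solving for integer coefficients yields p as stated.

x^3 + 3*y^2*z - 3*z^3 - 3*x*y + 2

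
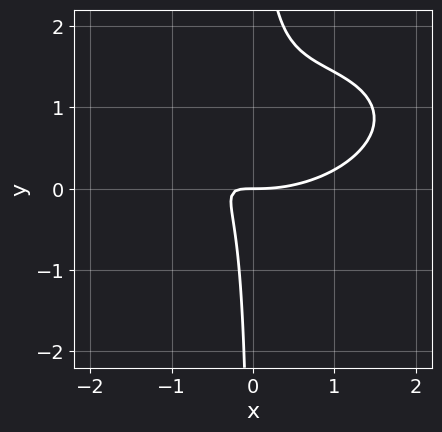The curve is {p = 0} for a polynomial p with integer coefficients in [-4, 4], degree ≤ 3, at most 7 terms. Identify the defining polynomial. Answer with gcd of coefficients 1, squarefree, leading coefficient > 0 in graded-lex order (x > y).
x^3 - x^2*y + 3*x*y^2 - 3*x*y - y

(a) deg p = 3.
(b) From the visible intercepts: one x-axis crossing is at x = 0; it crosses the y-axis at the gridline y = 0.
(c) Matching integer coefficients to the picture gives p.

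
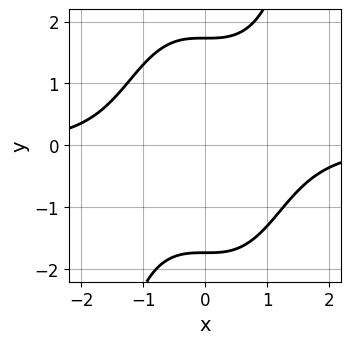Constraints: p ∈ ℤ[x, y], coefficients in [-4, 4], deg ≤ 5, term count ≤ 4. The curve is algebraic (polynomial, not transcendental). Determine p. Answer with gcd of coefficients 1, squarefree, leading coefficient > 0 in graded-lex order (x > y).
(a) deg p = 4. No degree-3 curve has this shape.
(b) Checking where it meets the axes: no x-intercept at any integer in the box.
(c) Putting this together gives p.

x^3*y - y^2 + 3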